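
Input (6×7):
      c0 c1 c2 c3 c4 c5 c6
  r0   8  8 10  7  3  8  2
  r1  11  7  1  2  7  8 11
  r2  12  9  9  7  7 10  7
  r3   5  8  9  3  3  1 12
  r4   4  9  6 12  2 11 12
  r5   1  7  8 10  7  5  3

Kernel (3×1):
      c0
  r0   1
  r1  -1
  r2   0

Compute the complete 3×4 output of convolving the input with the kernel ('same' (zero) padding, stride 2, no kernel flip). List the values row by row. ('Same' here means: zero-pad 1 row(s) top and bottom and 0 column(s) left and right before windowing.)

-8 -10 -3 -2
-1 -8 0 4
1 3 1 0

Output[0,0]: The receptive field on the zero-padded input at this output position is [0 / 8 / 11]. Elementwise product with the kernel and sum: 0·1 + 8·-1.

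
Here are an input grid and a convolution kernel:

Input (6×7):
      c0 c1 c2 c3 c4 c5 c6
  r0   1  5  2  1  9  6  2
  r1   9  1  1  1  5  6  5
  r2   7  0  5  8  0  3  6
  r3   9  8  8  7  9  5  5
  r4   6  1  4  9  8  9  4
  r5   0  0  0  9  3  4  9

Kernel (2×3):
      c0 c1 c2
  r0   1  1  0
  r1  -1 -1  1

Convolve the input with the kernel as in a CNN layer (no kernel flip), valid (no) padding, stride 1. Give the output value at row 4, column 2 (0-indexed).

7

The receptive field on the input at this output position is [4 9 8 / 0 9 3]. Elementwise product with the kernel and sum: 4·1 + 9·1 + 0·-1 + 9·-1 + 3·1.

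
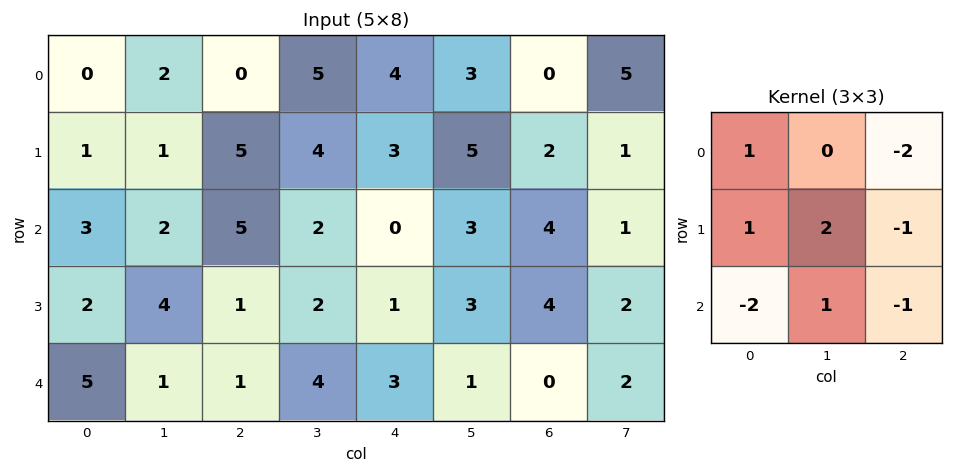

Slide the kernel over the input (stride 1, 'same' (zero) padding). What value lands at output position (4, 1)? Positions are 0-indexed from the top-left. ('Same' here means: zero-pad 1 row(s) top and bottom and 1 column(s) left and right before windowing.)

The receptive field on the zero-padded input at this output position is [2 4 1 / 5 1 1 / 0 0 0]. Elementwise product with the kernel and sum: 2·1 + 1·-2 + 5·1 + 1·2 + 1·-1 + 0·-2 + 0·1 + 0·-1.

6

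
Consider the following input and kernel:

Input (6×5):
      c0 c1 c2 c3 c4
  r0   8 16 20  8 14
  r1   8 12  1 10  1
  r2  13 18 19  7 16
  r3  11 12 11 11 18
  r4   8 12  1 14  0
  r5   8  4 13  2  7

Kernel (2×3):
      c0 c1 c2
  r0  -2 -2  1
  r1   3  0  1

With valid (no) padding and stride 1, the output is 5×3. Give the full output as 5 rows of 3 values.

Output[0,0]: The receptive field on the input at this output position is [8 16 20 / 8 12 1]. Elementwise product with the kernel and sum: 8·-2 + 16·-2 + 20·1 + 8·3 + 1·1.

-3 -18 -38
19 45 52
1 -20 15
-10 15 -23
-2 2 16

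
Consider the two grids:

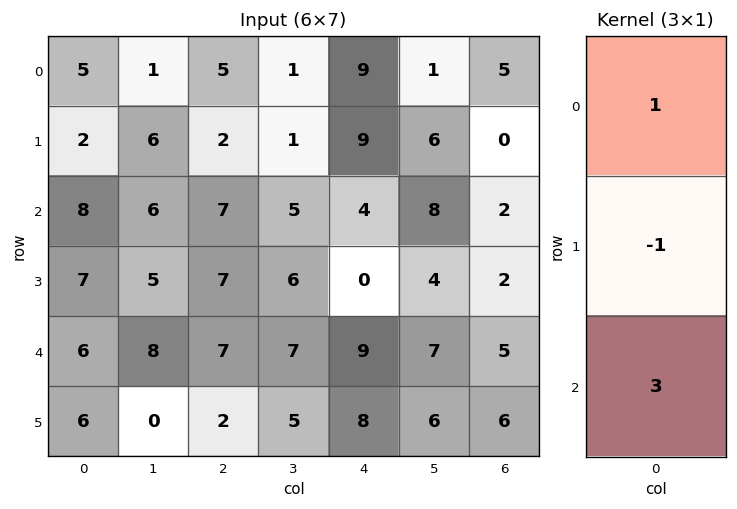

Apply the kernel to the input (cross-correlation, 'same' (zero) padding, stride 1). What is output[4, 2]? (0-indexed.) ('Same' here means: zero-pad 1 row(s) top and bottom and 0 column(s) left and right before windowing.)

6

The receptive field on the zero-padded input at this output position is [7 / 7 / 2]. Elementwise product with the kernel and sum: 7·1 + 7·-1 + 2·3.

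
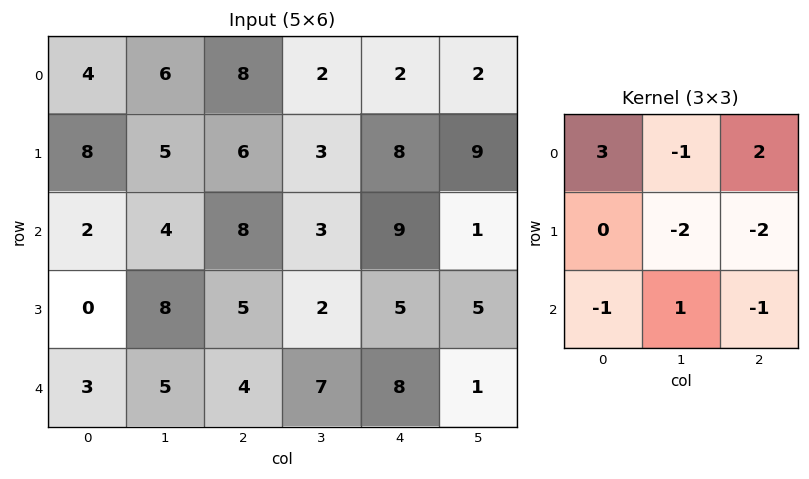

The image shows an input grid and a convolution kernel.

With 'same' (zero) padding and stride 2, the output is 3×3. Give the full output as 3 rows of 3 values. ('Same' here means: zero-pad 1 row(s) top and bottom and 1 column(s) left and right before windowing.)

-17 -22 -12
-18 -12 -3
0 1 -7

Output[0,0]: The receptive field on the zero-padded input at this output position is [0 0 0 / 0 4 6 / 0 8 5]. Elementwise product with the kernel and sum: 0·3 + 0·-1 + 0·2 + 4·-2 + 6·-2 + 0·-1 + 8·1 + 5·-1.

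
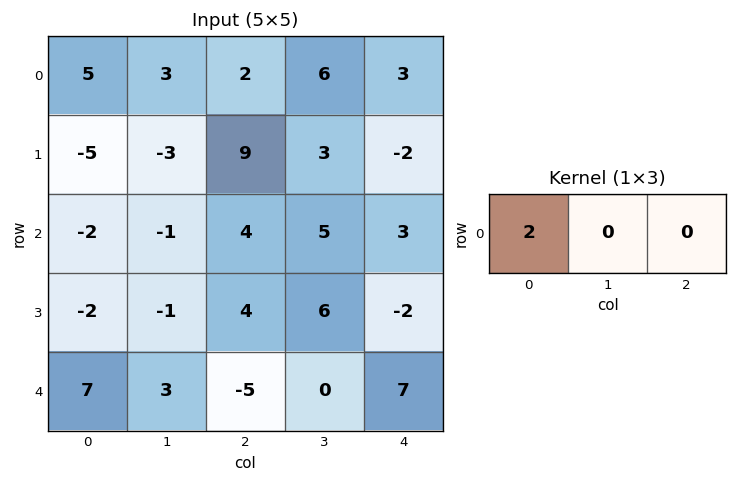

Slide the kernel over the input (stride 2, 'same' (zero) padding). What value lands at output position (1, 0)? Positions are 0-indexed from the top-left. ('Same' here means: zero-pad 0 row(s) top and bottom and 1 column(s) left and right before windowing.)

The receptive field on the zero-padded input at this output position is [0 -2 -1]. Elementwise product with the kernel and sum: 0·2.

0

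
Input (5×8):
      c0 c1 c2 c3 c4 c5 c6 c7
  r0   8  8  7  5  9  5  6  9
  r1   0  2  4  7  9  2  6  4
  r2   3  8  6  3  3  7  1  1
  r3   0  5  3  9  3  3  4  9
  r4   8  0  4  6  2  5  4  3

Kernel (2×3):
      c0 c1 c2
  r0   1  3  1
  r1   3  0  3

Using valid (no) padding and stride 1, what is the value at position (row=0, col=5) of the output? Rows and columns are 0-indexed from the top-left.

The receptive field on the input at this output position is [5 6 9 / 2 6 4]. Elementwise product with the kernel and sum: 5·1 + 6·3 + 9·1 + 2·3 + 4·3.

50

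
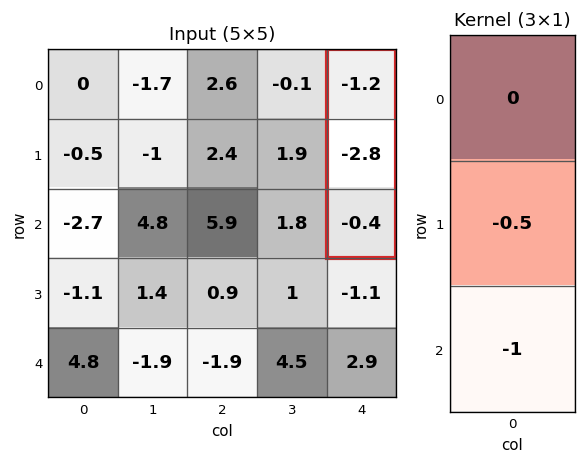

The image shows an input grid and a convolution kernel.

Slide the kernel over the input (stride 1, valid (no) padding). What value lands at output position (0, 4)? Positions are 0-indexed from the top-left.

The receptive field on the input at this output position is [-1.2 / -2.8 / -0.4]. Elementwise product with the kernel and sum: -2.8·-0.5 + -0.4·-1.

1.8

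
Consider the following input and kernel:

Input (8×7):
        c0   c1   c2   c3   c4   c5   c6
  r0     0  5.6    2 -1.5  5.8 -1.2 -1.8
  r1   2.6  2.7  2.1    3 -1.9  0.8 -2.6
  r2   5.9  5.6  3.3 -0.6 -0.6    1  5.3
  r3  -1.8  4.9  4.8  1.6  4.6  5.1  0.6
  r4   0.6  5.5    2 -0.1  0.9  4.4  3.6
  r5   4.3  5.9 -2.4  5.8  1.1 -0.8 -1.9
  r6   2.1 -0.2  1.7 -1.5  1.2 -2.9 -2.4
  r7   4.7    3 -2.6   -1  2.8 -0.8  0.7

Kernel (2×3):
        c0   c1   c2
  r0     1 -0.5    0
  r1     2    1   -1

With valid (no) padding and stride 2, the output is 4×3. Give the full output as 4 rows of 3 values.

Output[0,0]: The receptive field on the input at this output position is [0 5.6 2 / 2.6 2.7 2.1]. Elementwise product with the kernel and sum: 0·1 + 5.6·-0.5 + 2.6·2 + 2.7·1 + 2.1·-1.

3 11.85 6
-0.4 10.2 12.6
14.75 1.95 2
17.2 -6.55 6.75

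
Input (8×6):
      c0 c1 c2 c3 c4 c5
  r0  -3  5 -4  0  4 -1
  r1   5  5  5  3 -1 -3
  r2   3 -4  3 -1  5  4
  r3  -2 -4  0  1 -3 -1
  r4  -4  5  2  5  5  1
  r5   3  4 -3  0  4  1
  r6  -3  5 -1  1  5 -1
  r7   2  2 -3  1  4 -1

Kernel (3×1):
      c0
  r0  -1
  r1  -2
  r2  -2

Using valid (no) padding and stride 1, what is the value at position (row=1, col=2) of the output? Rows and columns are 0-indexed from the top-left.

The receptive field on the input at this output position is [5 / 3 / 0]. Elementwise product with the kernel and sum: 5·-1 + 3·-2 + 0·-2.

-11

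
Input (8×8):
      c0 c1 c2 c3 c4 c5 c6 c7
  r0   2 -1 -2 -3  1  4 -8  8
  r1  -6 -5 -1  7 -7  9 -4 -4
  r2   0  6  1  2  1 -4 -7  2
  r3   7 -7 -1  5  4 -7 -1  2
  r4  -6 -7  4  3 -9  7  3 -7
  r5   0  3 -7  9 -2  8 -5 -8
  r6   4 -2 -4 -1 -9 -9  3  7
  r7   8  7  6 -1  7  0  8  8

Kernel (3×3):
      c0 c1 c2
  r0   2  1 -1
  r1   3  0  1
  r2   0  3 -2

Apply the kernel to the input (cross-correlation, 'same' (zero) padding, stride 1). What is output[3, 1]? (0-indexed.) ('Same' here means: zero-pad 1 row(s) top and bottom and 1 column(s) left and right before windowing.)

The receptive field on the zero-padded input at this output position is [0 6 1 / 7 -7 -1 / -6 -7 4]. Elementwise product with the kernel and sum: 0·2 + 6·1 + 1·-1 + 7·3 + -1·1 + -7·3 + 4·-2.

-4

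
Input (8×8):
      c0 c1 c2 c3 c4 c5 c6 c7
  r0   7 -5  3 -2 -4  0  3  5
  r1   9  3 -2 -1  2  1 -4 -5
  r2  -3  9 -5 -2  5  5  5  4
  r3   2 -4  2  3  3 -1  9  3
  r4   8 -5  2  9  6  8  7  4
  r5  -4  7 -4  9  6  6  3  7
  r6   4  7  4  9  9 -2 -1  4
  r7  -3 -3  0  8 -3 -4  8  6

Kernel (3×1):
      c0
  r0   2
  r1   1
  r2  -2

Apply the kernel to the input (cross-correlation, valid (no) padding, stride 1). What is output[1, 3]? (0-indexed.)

The receptive field on the input at this output position is [-1 / -2 / 3]. Elementwise product with the kernel and sum: -1·2 + -2·1 + 3·-2.

-10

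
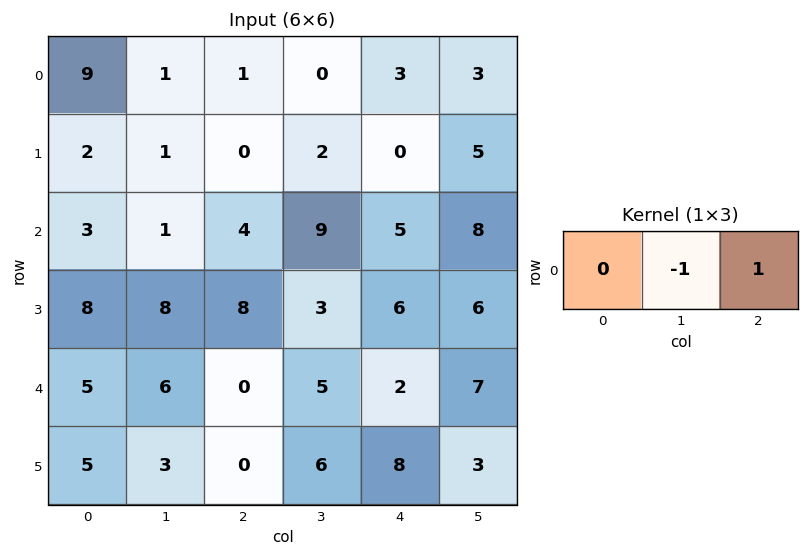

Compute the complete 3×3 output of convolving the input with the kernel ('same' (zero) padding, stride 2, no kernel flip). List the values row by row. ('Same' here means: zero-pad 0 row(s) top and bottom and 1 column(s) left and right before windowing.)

Output[0,0]: The receptive field on the zero-padded input at this output position is [0 9 1]. Elementwise product with the kernel and sum: 9·-1 + 1·1.
Output[0,1]: The receptive field on the zero-padded input at this output position is [1 1 0]. Elementwise product with the kernel and sum: 1·-1 + 0·1.

-8 -1 0
-2 5 3
1 5 5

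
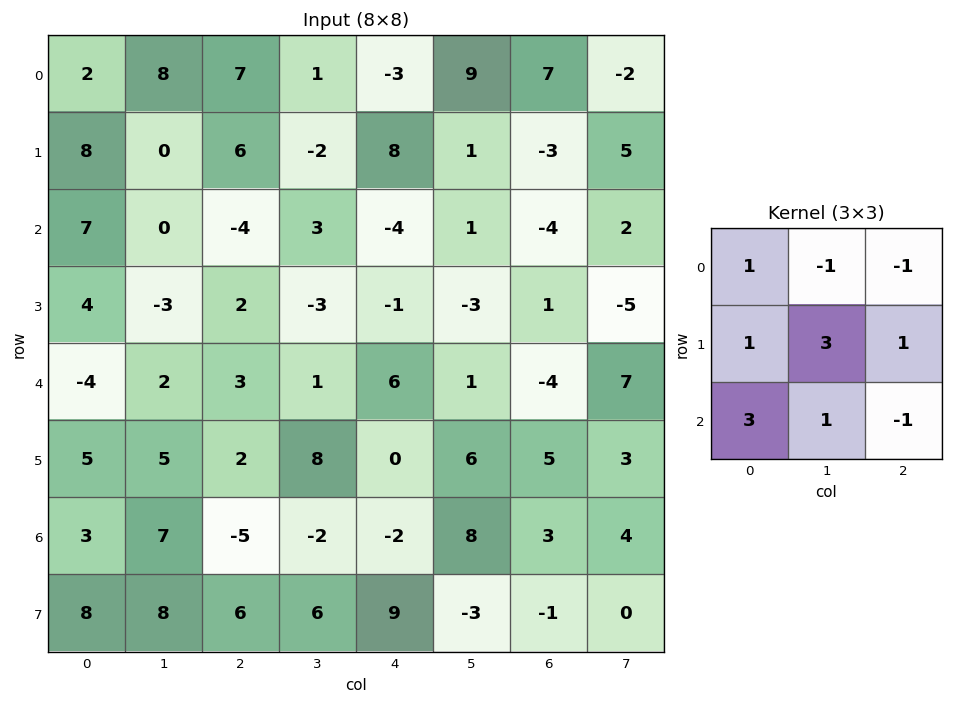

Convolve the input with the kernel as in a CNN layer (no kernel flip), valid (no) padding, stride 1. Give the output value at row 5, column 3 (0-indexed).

32

The receptive field on the input at this output position is [8 0 6 / -2 -2 8 / 6 9 -3]. Elementwise product with the kernel and sum: 8·1 + 0·-1 + 6·-1 + -2·1 + -2·3 + 8·1 + 6·3 + 9·1 + -3·-1.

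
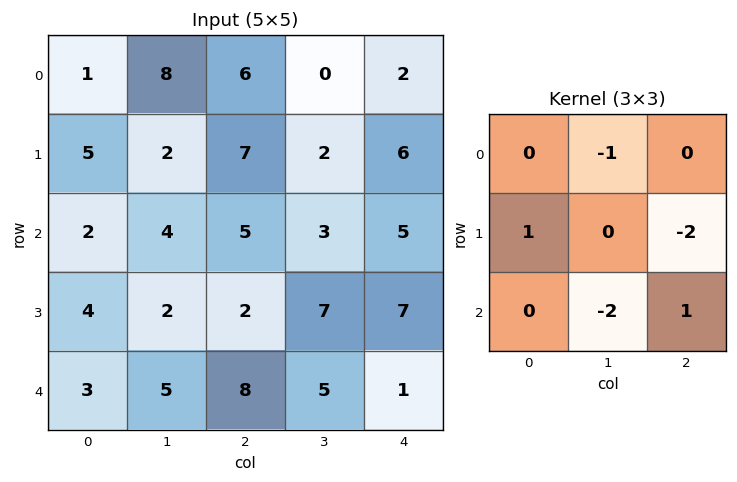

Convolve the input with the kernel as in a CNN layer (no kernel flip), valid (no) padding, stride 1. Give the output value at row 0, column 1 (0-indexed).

-15

The receptive field on the input at this output position is [8 6 0 / 2 7 2 / 4 5 3]. Elementwise product with the kernel and sum: 6·-1 + 2·1 + 2·-2 + 5·-2 + 3·1.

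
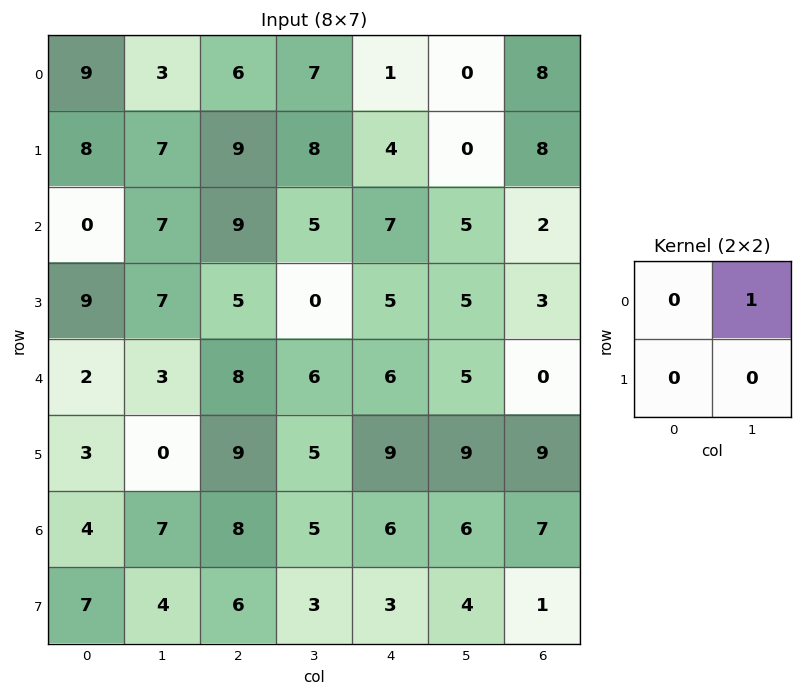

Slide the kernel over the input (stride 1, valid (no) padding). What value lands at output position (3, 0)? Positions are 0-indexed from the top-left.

The receptive field on the input at this output position is [9 7 / 2 3]. Elementwise product with the kernel and sum: 7·1.

7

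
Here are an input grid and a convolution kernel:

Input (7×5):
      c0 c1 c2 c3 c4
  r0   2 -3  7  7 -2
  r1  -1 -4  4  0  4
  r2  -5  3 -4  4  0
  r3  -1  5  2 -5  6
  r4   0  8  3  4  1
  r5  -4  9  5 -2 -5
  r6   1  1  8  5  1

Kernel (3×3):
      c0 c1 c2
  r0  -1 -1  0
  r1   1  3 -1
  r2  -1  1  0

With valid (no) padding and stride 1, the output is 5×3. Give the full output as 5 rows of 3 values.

-8 -3 -6
19 -16 -3
22 12 -18
30 2 10
10 22 -6

Output[0,0]: The receptive field on the input at this output position is [2 -3 7 / -1 -4 4 / -5 3 -4]. Elementwise product with the kernel and sum: 2·-1 + -3·-1 + -1·1 + -4·3 + 4·-1 + -5·-1 + 3·1.
Output[0,1]: The receptive field on the input at this output position is [-3 7 7 / -4 4 0 / 3 -4 4]. Elementwise product with the kernel and sum: -3·-1 + 7·-1 + -4·1 + 4·3 + 0·-1 + 3·-1 + -4·1.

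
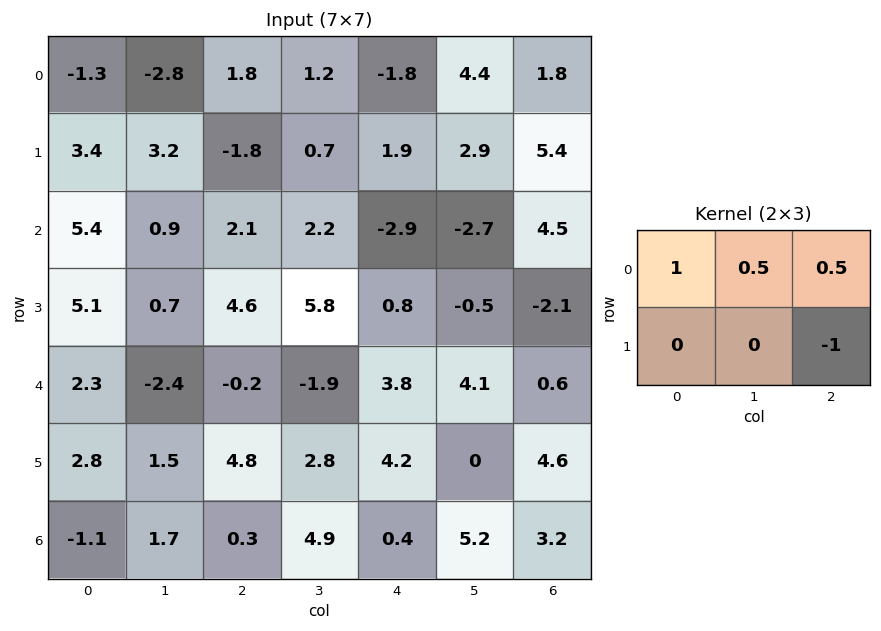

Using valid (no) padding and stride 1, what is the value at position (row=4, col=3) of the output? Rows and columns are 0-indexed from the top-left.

2.05

The receptive field on the input at this output position is [-1.9 3.8 4.1 / 2.8 4.2 0]. Elementwise product with the kernel and sum: -1.9·1 + 3.8·0.5 + 4.1·0.5 + 0·-1.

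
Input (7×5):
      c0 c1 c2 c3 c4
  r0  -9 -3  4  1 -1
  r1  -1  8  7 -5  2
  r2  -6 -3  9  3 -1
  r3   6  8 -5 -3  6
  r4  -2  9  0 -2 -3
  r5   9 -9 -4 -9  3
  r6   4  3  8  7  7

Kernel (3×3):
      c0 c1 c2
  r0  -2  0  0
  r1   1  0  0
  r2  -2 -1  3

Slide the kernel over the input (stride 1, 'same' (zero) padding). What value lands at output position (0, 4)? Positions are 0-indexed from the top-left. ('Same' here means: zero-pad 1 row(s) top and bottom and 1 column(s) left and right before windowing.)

The receptive field on the zero-padded input at this output position is [0 0 0 / 1 -1 0 / -5 2 0]. Elementwise product with the kernel and sum: 0·-2 + 1·1 + -5·-2 + 2·-1 + 0·3.

9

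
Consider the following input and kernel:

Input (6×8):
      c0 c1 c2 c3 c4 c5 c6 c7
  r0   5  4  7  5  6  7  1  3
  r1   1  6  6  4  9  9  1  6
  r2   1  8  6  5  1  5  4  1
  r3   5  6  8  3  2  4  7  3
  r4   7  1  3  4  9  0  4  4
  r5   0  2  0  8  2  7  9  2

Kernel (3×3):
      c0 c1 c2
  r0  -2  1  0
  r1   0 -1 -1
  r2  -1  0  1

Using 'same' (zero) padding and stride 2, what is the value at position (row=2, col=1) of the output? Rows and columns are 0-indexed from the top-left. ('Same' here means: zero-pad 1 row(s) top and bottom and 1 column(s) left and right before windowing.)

-5

The receptive field on the zero-padded input at this output position is [6 8 3 / 1 3 4 / 2 0 8]. Elementwise product with the kernel and sum: 6·-2 + 8·1 + 3·-1 + 4·-1 + 2·-1 + 8·1.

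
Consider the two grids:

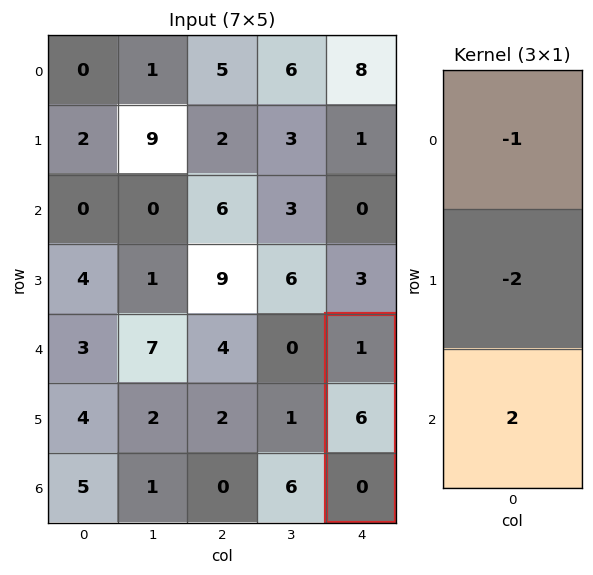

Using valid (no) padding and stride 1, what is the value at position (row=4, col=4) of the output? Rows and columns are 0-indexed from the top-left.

-13

The receptive field on the input at this output position is [1 / 6 / 0]. Elementwise product with the kernel and sum: 1·-1 + 6·-2 + 0·2.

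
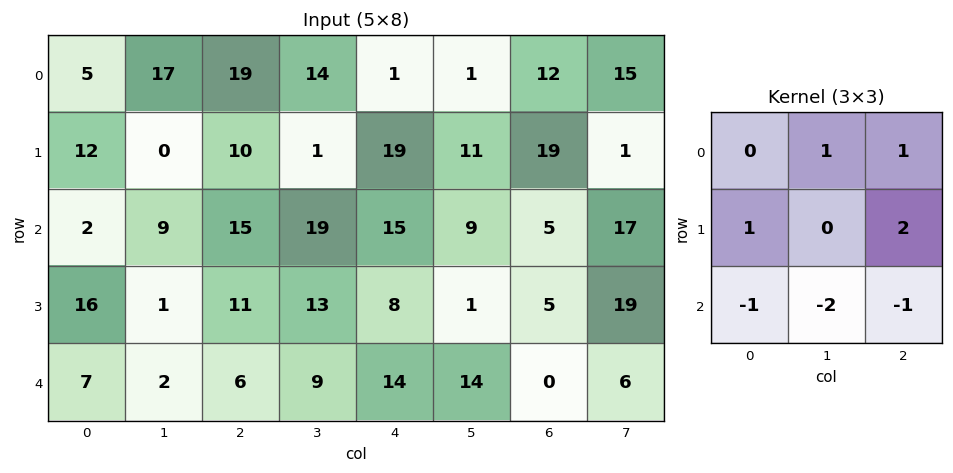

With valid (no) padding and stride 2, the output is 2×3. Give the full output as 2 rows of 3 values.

Output[0,0]: The receptive field on the input at this output position is [5 17 19 / 12 0 10 / 2 9 15]. Elementwise product with the kernel and sum: 17·1 + 19·1 + 12·1 + 10·2 + 2·-1 + 9·-2 + 15·-1.

33 -5 32
45 23 -10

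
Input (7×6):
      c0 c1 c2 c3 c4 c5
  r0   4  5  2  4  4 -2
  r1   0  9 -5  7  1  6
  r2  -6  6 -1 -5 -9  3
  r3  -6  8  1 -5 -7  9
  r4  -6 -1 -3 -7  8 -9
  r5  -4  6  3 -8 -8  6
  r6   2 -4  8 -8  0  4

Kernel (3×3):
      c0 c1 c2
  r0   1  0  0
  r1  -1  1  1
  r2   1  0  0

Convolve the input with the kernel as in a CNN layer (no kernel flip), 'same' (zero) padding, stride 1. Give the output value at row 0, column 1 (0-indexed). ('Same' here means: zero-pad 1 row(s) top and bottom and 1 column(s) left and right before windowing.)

3

The receptive field on the zero-padded input at this output position is [0 0 0 / 4 5 2 / 0 9 -5]. Elementwise product with the kernel and sum: 0·1 + 4·-1 + 5·1 + 2·1 + 0·1.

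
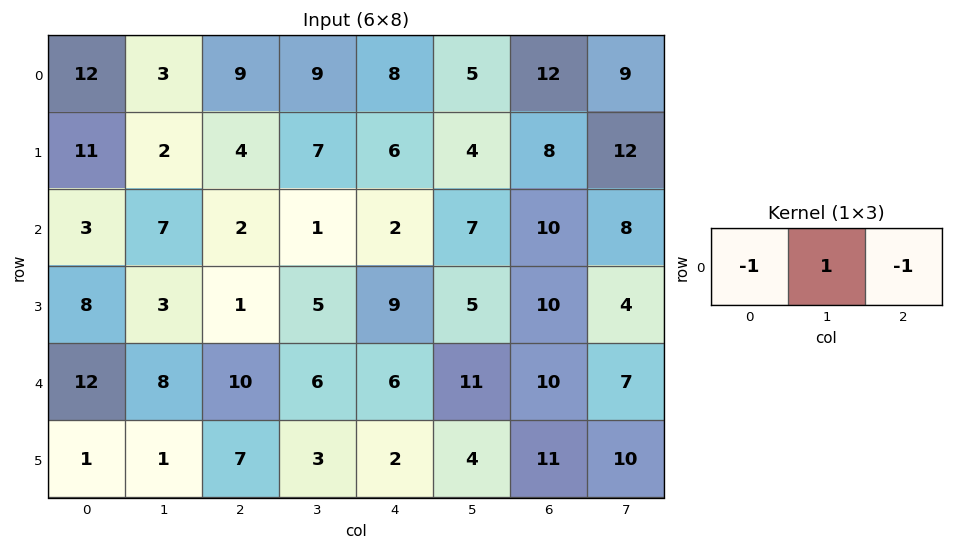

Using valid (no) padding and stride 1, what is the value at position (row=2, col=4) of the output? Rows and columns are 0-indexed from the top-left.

-5

The receptive field on the input at this output position is [2 7 10]. Elementwise product with the kernel and sum: 2·-1 + 7·1 + 10·-1.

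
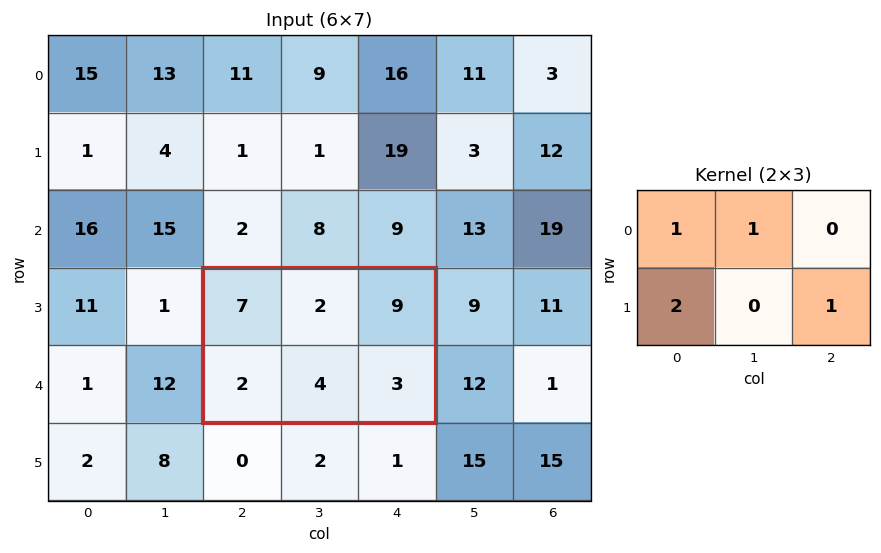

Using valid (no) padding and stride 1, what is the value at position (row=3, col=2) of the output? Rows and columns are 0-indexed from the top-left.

The receptive field on the input at this output position is [7 2 9 / 2 4 3]. Elementwise product with the kernel and sum: 7·1 + 2·1 + 2·2 + 3·1.

16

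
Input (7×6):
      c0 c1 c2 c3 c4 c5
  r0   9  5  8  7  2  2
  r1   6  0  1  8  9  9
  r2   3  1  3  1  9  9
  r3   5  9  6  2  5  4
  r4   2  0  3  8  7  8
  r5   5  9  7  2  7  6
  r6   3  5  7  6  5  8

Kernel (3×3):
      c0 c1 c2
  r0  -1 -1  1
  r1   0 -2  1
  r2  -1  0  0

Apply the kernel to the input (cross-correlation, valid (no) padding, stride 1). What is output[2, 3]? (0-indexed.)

-15

The receptive field on the input at this output position is [1 9 9 / 2 5 4 / 8 7 8]. Elementwise product with the kernel and sum: 1·-1 + 9·-1 + 9·1 + 5·-2 + 4·1 + 8·-1.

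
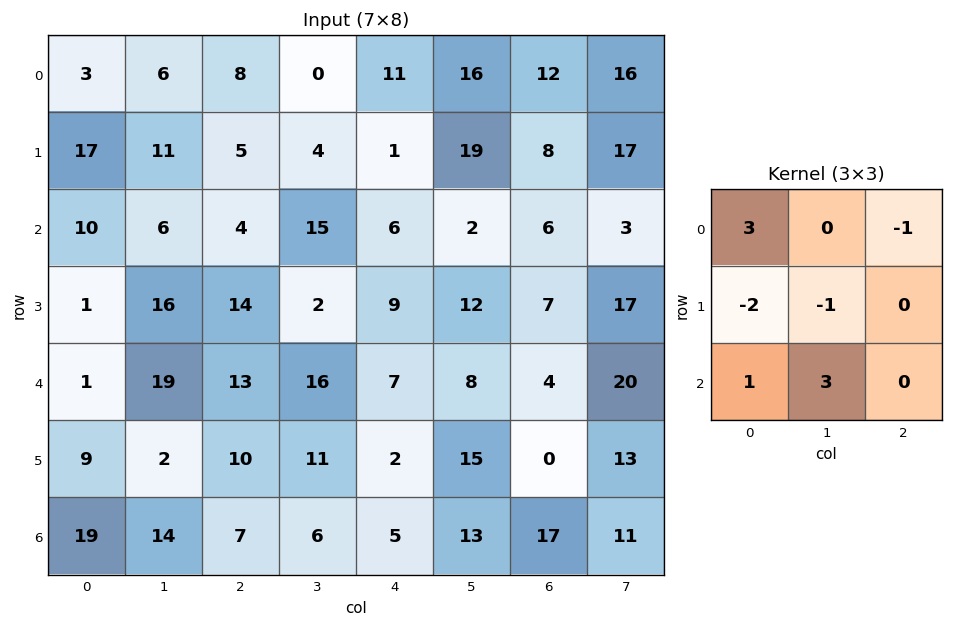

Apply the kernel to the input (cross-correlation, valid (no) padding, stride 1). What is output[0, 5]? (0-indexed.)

6

The receptive field on the input at this output position is [16 12 16 / 19 8 17 / 2 6 3]. Elementwise product with the kernel and sum: 16·3 + 16·-1 + 19·-2 + 8·-1 + 2·1 + 6·3.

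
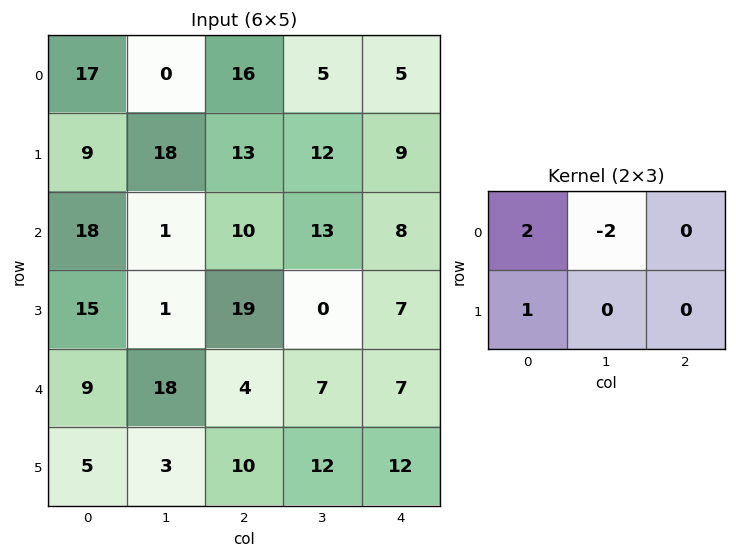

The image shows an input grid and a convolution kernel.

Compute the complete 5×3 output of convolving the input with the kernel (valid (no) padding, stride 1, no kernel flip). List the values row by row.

43 -14 35
0 11 12
49 -17 13
37 -18 42
-13 31 4

Output[0,0]: The receptive field on the input at this output position is [17 0 16 / 9 18 13]. Elementwise product with the kernel and sum: 17·2 + 0·-2 + 9·1.
Output[0,1]: The receptive field on the input at this output position is [0 16 5 / 18 13 12]. Elementwise product with the kernel and sum: 0·2 + 16·-2 + 18·1.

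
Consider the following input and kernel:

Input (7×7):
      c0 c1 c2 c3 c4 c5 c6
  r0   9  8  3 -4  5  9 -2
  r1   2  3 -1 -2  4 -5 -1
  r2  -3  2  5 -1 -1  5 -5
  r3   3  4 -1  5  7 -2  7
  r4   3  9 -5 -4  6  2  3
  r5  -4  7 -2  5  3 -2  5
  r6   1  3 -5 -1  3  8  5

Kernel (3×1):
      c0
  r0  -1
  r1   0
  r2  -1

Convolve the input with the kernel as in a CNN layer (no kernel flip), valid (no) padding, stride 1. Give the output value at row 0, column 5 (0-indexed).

The receptive field on the input at this output position is [9 / -5 / 5]. Elementwise product with the kernel and sum: 9·-1 + 5·-1.

-14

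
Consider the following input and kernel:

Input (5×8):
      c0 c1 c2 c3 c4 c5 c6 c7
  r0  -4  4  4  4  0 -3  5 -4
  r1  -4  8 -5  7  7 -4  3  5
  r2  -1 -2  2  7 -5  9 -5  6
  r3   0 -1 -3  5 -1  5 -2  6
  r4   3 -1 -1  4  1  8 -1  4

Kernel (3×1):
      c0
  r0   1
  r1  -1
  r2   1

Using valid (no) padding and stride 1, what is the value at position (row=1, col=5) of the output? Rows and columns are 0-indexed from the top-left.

-8

The receptive field on the input at this output position is [-4 / 9 / 5]. Elementwise product with the kernel and sum: -4·1 + 9·-1 + 5·1.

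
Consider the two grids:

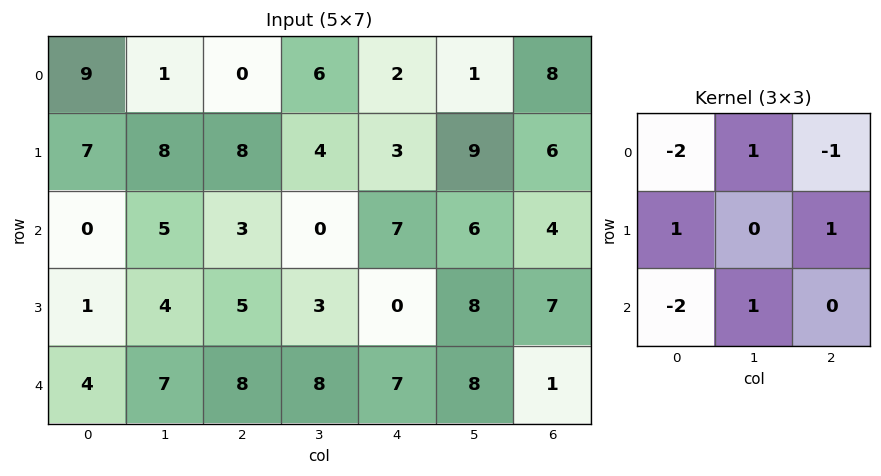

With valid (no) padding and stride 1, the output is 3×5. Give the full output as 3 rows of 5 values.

Output[0,0]: The receptive field on the input at this output position is [9 1 0 / 7 8 8 / 0 5 3]. Elementwise product with the kernel and sum: 9·-2 + 1·1 + 0·-1 + 7·1 + 8·1 + 0·-2 + 5·1.
Output[0,1]: The receptive field on the input at this output position is [1 0 6 / 8 8 4 / 5 3 0]. Elementwise product with the kernel and sum: 1·-2 + 0·1 + 6·-1 + 8·1 + 4·1 + 5·-2 + 3·1.

3 -3 9 9 -10
-9 -10 -12 -14 16
7 -6 -16 3 -11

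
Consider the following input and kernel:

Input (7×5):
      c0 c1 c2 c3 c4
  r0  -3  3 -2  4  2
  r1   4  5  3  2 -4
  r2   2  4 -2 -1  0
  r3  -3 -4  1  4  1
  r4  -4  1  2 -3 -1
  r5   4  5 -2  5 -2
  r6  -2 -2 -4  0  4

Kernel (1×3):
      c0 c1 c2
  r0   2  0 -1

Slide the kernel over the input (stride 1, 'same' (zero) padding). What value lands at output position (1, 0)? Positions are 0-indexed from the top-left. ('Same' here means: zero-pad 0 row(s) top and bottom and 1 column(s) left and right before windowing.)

The receptive field on the zero-padded input at this output position is [0 4 5]. Elementwise product with the kernel and sum: 0·2 + 5·-1.

-5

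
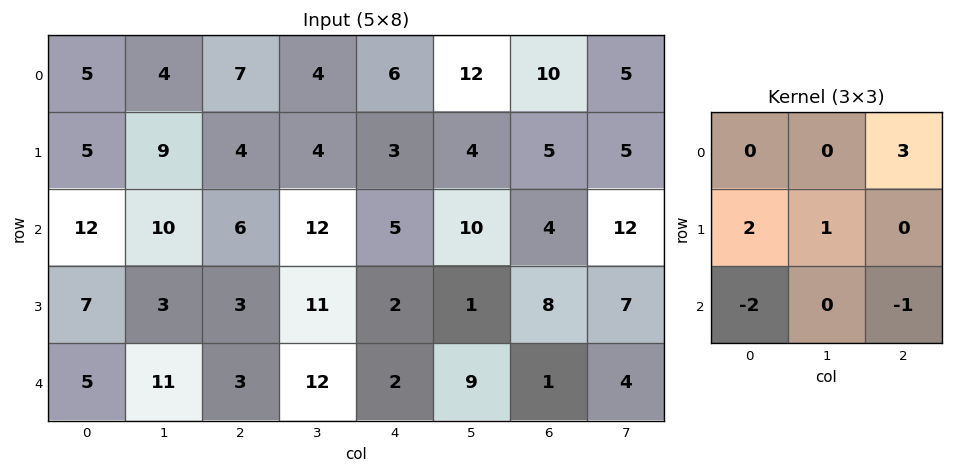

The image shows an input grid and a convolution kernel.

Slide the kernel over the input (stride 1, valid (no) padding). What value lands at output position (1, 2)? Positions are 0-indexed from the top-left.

The receptive field on the input at this output position is [4 4 3 / 6 12 5 / 3 11 2]. Elementwise product with the kernel and sum: 3·3 + 6·2 + 12·1 + 3·-2 + 2·-1.

25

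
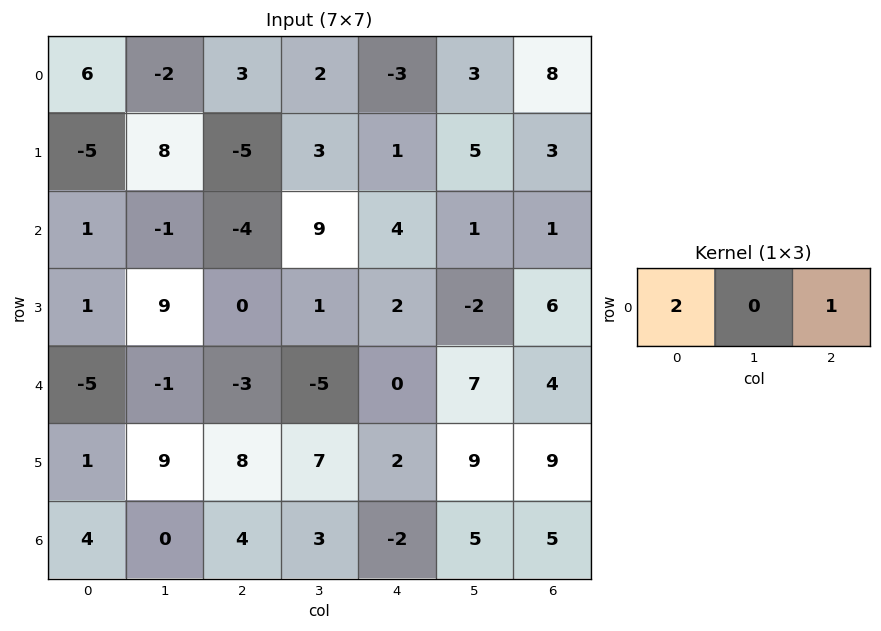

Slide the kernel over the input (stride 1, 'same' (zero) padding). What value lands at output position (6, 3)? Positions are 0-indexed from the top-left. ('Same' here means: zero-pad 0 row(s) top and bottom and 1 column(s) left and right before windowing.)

The receptive field on the zero-padded input at this output position is [4 3 -2]. Elementwise product with the kernel and sum: 4·2 + -2·1.

6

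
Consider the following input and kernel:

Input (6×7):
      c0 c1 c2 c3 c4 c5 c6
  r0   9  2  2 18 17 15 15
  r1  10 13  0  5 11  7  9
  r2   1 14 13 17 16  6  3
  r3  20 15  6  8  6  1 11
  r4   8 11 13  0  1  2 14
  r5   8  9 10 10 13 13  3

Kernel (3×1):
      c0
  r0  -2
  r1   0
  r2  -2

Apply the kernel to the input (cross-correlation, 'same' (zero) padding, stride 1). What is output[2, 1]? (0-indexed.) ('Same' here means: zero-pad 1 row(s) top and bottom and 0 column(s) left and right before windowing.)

The receptive field on the zero-padded input at this output position is [13 / 14 / 15]. Elementwise product with the kernel and sum: 13·-2 + 15·-2.

-56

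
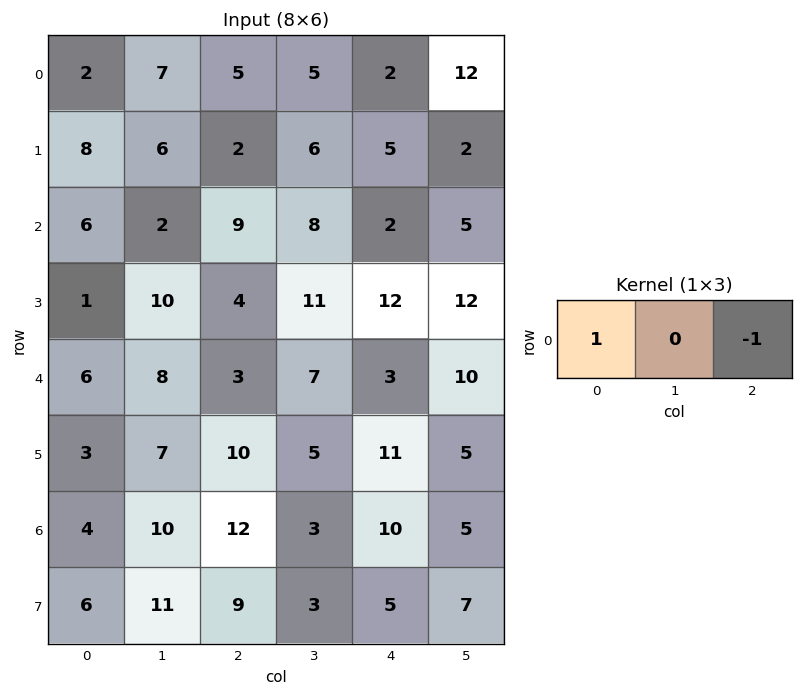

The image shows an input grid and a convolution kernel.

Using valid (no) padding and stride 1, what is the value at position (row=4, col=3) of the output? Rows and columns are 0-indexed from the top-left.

The receptive field on the input at this output position is [7 3 10]. Elementwise product with the kernel and sum: 7·1 + 10·-1.

-3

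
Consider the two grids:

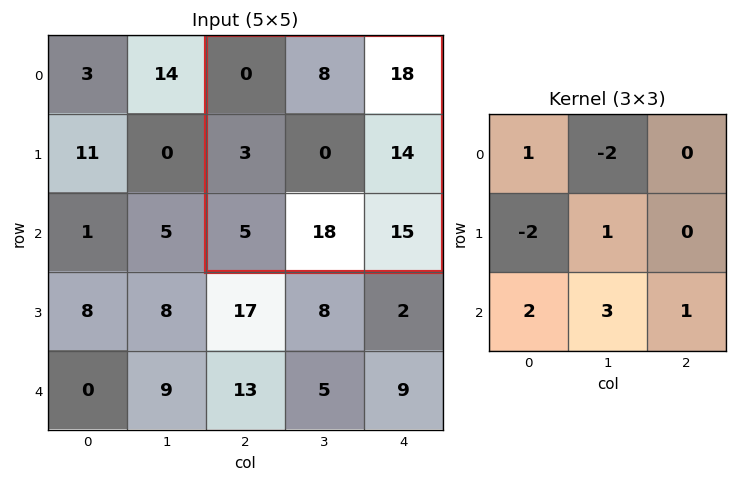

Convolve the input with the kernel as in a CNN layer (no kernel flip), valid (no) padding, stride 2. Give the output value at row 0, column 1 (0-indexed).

57

The receptive field on the input at this output position is [0 8 18 / 3 0 14 / 5 18 15]. Elementwise product with the kernel and sum: 0·1 + 8·-2 + 3·-2 + 0·1 + 5·2 + 18·3 + 15·1.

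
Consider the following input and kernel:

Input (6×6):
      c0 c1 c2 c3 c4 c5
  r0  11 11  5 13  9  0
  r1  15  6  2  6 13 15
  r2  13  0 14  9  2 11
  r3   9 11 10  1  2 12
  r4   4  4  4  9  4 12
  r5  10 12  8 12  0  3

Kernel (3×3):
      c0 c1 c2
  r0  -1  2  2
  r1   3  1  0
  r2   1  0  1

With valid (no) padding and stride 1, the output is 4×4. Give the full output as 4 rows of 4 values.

99 54 67 56
59 36 99 92
61 102 47 43
67 51 25 73

Output[0,0]: The receptive field on the input at this output position is [11 11 5 / 15 6 2 / 13 0 14]. Elementwise product with the kernel and sum: 11·-1 + 11·2 + 5·2 + 15·3 + 6·1 + 13·1 + 14·1.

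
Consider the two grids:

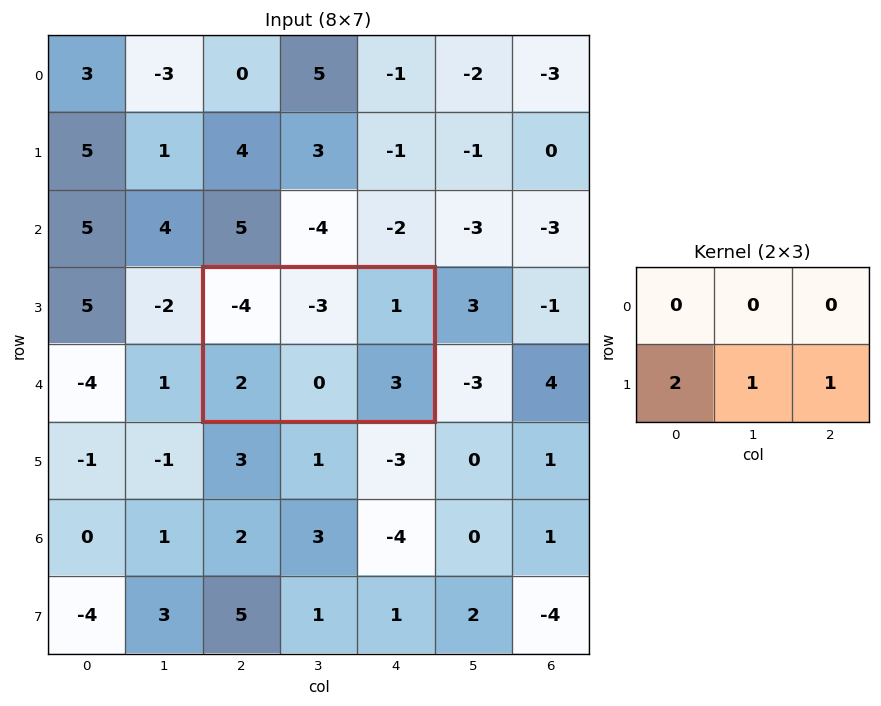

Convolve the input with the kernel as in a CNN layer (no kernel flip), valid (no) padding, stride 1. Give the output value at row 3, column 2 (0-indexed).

The receptive field on the input at this output position is [-4 -3 1 / 2 0 3]. Elementwise product with the kernel and sum: 2·2 + 0·1 + 3·1.

7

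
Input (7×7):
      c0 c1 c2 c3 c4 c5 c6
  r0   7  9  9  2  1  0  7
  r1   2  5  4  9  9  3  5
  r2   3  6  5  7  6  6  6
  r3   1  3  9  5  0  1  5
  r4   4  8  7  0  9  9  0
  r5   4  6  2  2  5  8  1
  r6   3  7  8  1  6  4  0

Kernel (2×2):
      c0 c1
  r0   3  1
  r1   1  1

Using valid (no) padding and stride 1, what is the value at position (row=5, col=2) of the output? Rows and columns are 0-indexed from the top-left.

17

The receptive field on the input at this output position is [2 2 / 8 1]. Elementwise product with the kernel and sum: 2·3 + 2·1 + 8·1 + 1·1.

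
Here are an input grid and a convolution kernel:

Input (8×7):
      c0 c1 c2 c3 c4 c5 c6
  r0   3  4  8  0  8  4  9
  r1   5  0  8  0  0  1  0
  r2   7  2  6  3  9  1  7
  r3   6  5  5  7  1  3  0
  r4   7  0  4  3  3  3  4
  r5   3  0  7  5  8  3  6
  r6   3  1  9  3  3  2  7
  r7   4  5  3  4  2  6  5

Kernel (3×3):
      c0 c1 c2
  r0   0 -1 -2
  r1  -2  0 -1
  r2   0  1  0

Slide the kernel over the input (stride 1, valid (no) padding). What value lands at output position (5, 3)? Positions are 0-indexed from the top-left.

-20

The receptive field on the input at this output position is [5 8 3 / 3 3 2 / 4 2 6]. Elementwise product with the kernel and sum: 8·-1 + 3·-2 + 3·-2 + 2·-1 + 2·1.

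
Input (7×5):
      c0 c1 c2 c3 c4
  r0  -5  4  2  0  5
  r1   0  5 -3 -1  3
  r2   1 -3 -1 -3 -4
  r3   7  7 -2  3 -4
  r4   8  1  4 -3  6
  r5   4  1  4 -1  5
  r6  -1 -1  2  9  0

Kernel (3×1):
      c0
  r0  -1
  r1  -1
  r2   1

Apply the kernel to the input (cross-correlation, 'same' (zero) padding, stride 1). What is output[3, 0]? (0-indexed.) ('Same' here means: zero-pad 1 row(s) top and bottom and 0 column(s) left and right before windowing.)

0

The receptive field on the zero-padded input at this output position is [1 / 7 / 8]. Elementwise product with the kernel and sum: 1·-1 + 7·-1 + 8·1.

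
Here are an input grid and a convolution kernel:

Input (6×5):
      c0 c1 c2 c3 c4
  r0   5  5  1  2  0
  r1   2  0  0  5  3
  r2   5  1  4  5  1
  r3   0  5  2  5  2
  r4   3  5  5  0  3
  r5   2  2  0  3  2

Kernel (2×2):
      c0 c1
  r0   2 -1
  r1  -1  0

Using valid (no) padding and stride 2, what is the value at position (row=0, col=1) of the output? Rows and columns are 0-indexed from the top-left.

0

The receptive field on the input at this output position is [1 2 / 0 5]. Elementwise product with the kernel and sum: 1·2 + 2·-1 + 0·-1.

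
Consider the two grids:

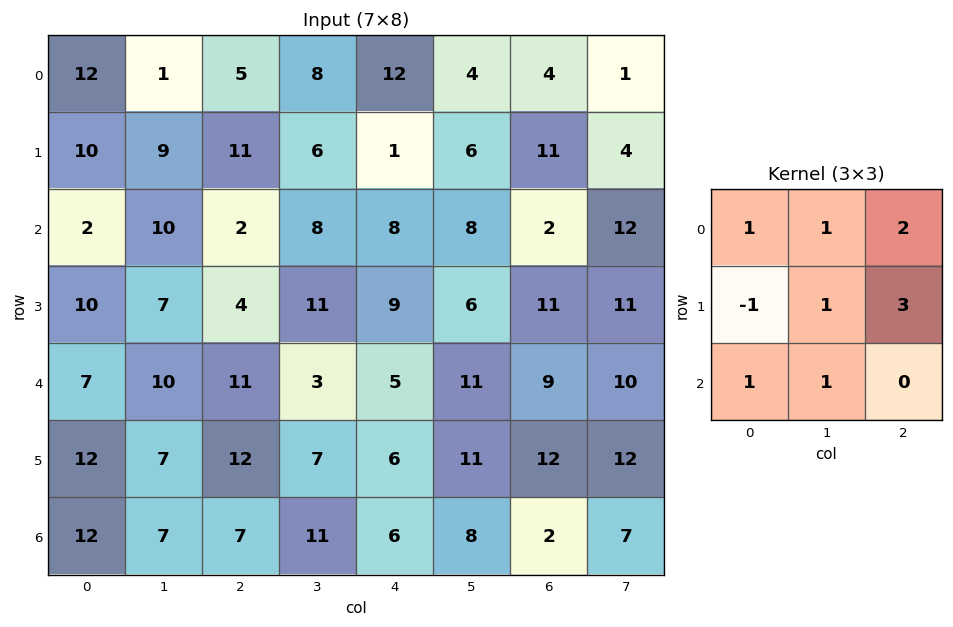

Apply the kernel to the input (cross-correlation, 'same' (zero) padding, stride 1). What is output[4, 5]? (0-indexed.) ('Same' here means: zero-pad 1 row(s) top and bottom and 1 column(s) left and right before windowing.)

87

The receptive field on the zero-padded input at this output position is [9 6 11 / 5 11 9 / 6 11 12]. Elementwise product with the kernel and sum: 9·1 + 6·1 + 11·2 + 5·-1 + 11·1 + 9·3 + 6·1 + 11·1.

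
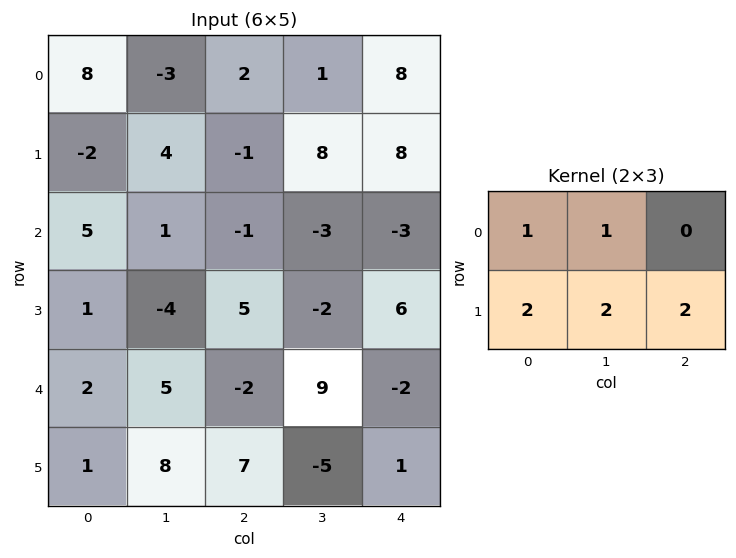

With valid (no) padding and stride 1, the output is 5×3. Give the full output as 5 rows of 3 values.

7 21 33
12 -3 -7
10 -2 14
7 25 13
39 23 13

Output[0,0]: The receptive field on the input at this output position is [8 -3 2 / -2 4 -1]. Elementwise product with the kernel and sum: 8·1 + -3·1 + -2·2 + 4·2 + -1·2.
Output[0,1]: The receptive field on the input at this output position is [-3 2 1 / 4 -1 8]. Elementwise product with the kernel and sum: -3·1 + 2·1 + 4·2 + -1·2 + 8·2.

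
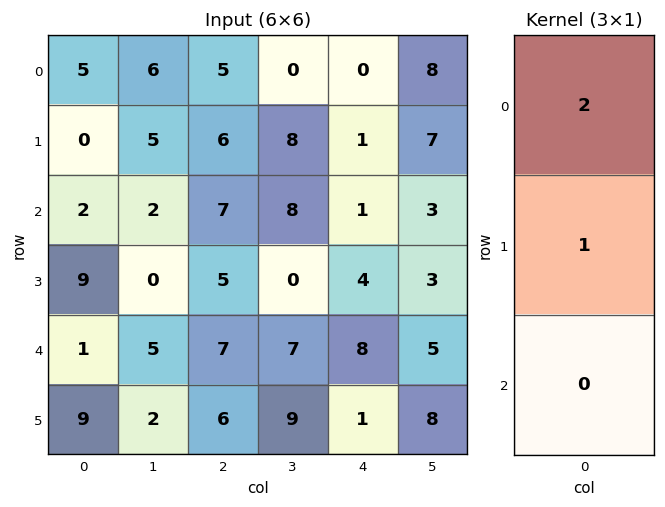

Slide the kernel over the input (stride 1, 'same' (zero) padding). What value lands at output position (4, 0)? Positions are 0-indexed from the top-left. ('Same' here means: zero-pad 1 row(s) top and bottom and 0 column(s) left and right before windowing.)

The receptive field on the zero-padded input at this output position is [9 / 1 / 9]. Elementwise product with the kernel and sum: 9·2 + 1·1.

19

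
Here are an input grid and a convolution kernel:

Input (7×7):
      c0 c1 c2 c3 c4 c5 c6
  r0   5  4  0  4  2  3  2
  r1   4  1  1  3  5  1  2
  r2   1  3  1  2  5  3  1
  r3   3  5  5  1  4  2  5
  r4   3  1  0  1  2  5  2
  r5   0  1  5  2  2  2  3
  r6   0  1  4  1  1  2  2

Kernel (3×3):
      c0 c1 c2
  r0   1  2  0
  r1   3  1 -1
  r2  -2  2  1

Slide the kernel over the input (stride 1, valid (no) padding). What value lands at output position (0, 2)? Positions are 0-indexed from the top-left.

The receptive field on the input at this output position is [0 4 2 / 1 3 5 / 1 2 5]. Elementwise product with the kernel and sum: 0·1 + 4·2 + 1·3 + 3·1 + 5·-1 + 1·-2 + 2·2 + 5·1.

16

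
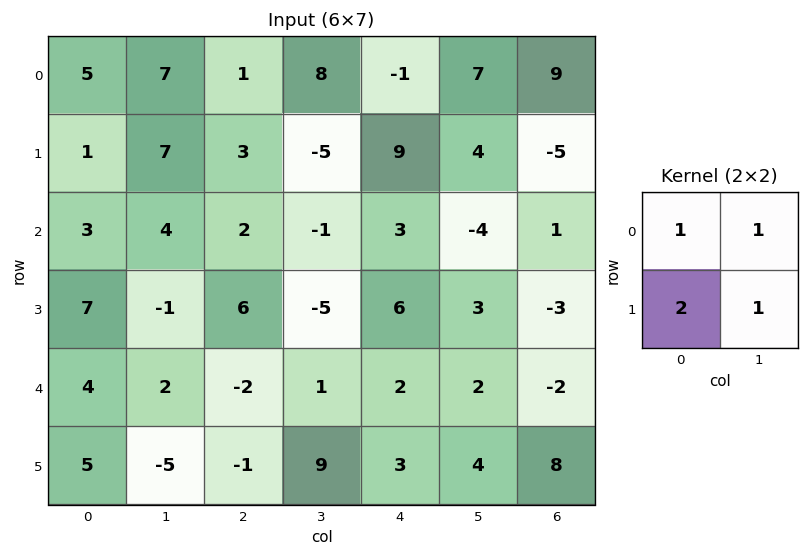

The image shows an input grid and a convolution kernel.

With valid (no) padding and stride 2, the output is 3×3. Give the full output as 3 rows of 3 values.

21 10 28
20 8 14
11 6 14

Output[0,0]: The receptive field on the input at this output position is [5 7 / 1 7]. Elementwise product with the kernel and sum: 5·1 + 7·1 + 1·2 + 7·1.
Output[0,1]: The receptive field on the input at this output position is [1 8 / 3 -5]. Elementwise product with the kernel and sum: 1·1 + 8·1 + 3·2 + -5·1.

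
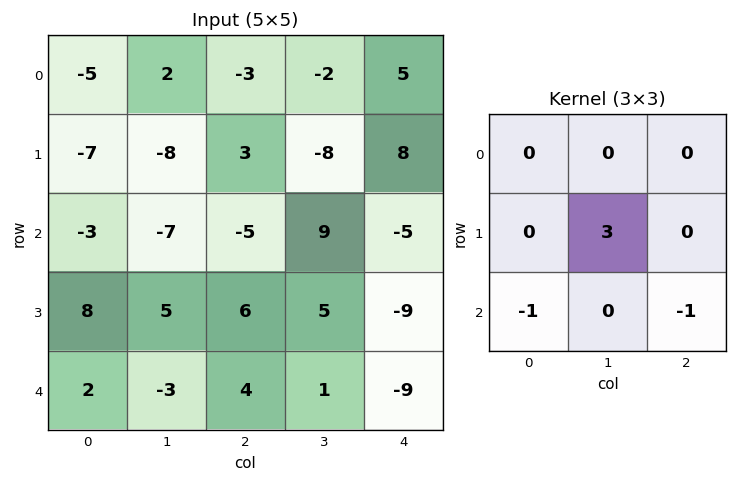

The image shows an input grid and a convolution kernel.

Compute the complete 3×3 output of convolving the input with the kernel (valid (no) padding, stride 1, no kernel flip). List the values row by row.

-16 7 -14
-35 -25 30
9 20 20

Output[0,0]: The receptive field on the input at this output position is [-5 2 -3 / -7 -8 3 / -3 -7 -5]. Elementwise product with the kernel and sum: -8·3 + -3·-1 + -5·-1.
Output[0,1]: The receptive field on the input at this output position is [2 -3 -2 / -8 3 -8 / -7 -5 9]. Elementwise product with the kernel and sum: 3·3 + -7·-1 + 9·-1.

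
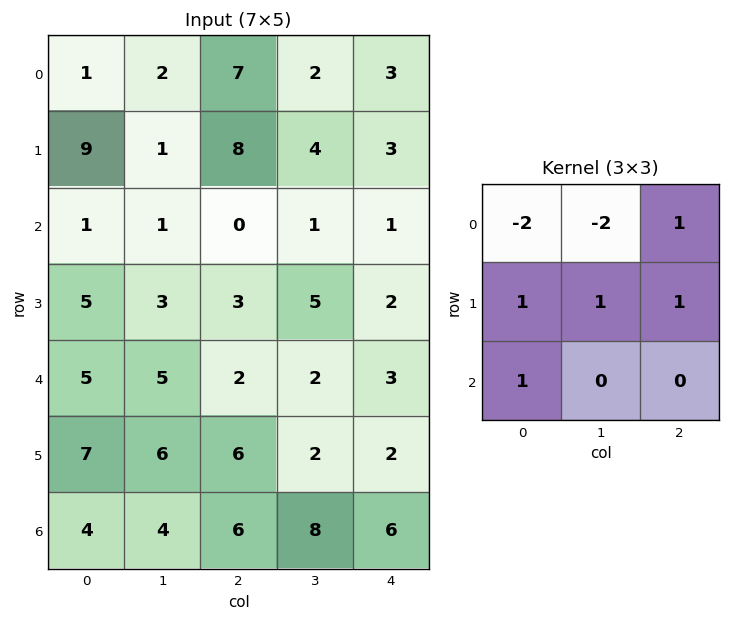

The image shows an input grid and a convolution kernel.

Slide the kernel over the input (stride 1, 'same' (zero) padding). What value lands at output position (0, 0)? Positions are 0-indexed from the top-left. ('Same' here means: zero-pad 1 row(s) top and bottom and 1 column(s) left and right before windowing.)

The receptive field on the zero-padded input at this output position is [0 0 0 / 0 1 2 / 0 9 1]. Elementwise product with the kernel and sum: 0·-2 + 0·-2 + 0·1 + 0·1 + 1·1 + 2·1 + 0·1.

3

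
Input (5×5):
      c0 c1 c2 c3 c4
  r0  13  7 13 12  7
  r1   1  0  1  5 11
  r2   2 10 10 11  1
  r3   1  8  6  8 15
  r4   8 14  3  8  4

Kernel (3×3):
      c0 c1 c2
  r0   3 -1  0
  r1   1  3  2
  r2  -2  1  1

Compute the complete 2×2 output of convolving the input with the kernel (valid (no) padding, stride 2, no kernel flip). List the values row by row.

51 57
34 85

Output[0,0]: The receptive field on the input at this output position is [13 7 13 / 1 0 1 / 2 10 10]. Elementwise product with the kernel and sum: 13·3 + 7·-1 + 1·1 + 0·3 + 1·2 + 2·-2 + 10·1 + 10·1.
Output[0,1]: The receptive field on the input at this output position is [13 12 7 / 1 5 11 / 10 11 1]. Elementwise product with the kernel and sum: 13·3 + 12·-1 + 1·1 + 5·3 + 11·2 + 10·-2 + 11·1 + 1·1.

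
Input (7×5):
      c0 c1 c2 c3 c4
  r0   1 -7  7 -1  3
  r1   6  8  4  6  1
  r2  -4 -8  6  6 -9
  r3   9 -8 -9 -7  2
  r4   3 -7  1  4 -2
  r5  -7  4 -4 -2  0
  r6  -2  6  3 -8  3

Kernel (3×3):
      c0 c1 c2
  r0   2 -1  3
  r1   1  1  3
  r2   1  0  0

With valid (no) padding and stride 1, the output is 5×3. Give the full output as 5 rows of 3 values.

52 -2 43
31 38 -19
-5 -49 -30
-9 -18 -10
-1 -3 -11

Output[0,0]: The receptive field on the input at this output position is [1 -7 7 / 6 8 4 / -4 -8 6]. Elementwise product with the kernel and sum: 1·2 + -7·-1 + 7·3 + 6·1 + 8·1 + 4·3 + -4·1.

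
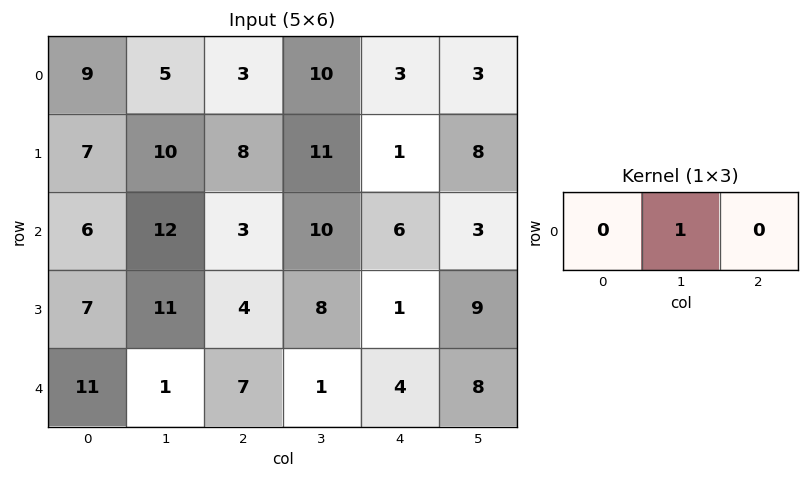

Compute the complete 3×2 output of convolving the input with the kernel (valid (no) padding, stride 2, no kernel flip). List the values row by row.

Output[0,0]: The receptive field on the input at this output position is [9 5 3]. Elementwise product with the kernel and sum: 5·1.

5 10
12 10
1 1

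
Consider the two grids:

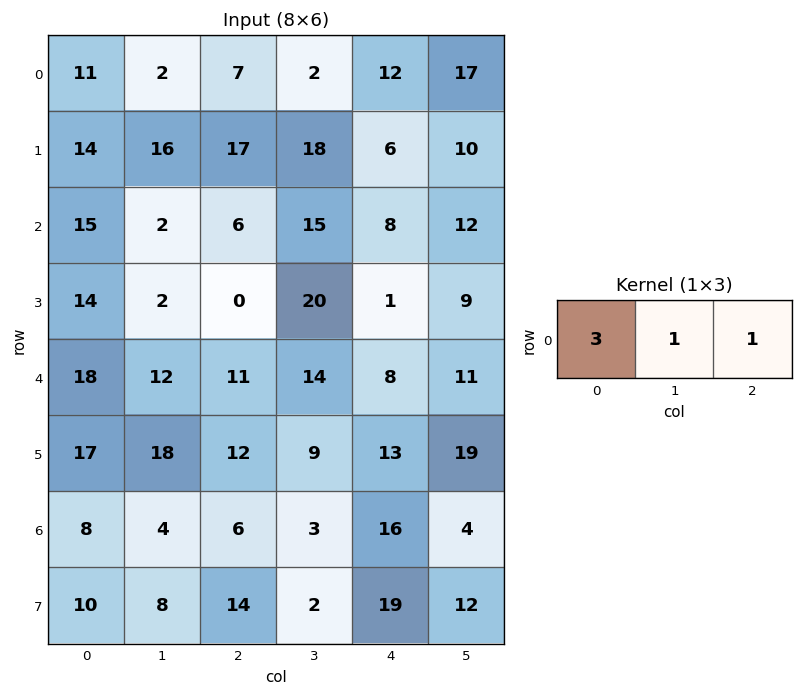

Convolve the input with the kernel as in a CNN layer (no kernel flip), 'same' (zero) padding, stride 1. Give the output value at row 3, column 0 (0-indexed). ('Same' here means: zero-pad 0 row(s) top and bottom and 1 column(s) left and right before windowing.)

The receptive field on the zero-padded input at this output position is [0 14 2]. Elementwise product with the kernel and sum: 0·3 + 14·1 + 2·1.

16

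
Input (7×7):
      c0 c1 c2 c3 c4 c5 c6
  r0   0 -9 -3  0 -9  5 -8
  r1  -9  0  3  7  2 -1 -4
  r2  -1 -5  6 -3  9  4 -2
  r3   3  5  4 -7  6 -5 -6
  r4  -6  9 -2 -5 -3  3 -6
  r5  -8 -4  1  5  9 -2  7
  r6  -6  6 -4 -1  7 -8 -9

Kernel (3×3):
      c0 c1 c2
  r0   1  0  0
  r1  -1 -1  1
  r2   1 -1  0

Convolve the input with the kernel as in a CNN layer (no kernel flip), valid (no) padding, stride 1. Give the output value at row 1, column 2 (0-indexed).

The receptive field on the input at this output position is [3 7 2 / 6 -3 9 / 4 -7 6]. Elementwise product with the kernel and sum: 3·1 + 6·-1 + -3·-1 + 9·1 + 4·1 + -7·-1.

20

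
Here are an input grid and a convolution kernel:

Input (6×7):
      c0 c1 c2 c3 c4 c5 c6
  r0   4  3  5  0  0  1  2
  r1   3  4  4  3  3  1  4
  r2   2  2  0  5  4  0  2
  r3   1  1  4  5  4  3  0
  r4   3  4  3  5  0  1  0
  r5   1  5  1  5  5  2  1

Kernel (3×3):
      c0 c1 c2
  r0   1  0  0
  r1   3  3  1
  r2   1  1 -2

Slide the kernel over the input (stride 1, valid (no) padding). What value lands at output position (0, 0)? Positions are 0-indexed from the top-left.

33

The receptive field on the input at this output position is [4 3 5 / 3 4 4 / 2 2 0]. Elementwise product with the kernel and sum: 4·1 + 3·3 + 4·3 + 4·1 + 2·1 + 2·1 + 0·-2.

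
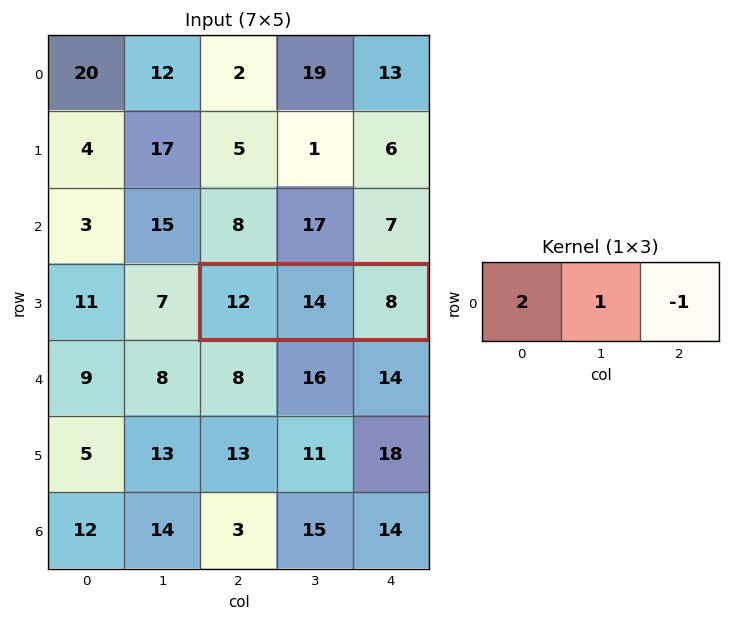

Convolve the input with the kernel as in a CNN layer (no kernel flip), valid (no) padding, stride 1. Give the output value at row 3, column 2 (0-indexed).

The receptive field on the input at this output position is [12 14 8]. Elementwise product with the kernel and sum: 12·2 + 14·1 + 8·-1.

30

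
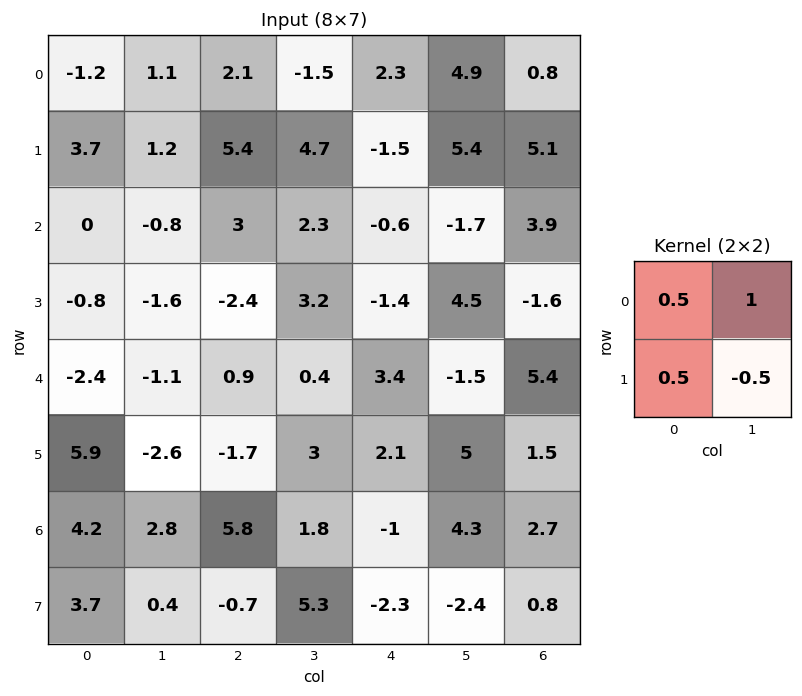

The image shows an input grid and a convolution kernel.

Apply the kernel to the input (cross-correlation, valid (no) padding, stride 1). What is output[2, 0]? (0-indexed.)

The receptive field on the input at this output position is [0 -0.8 / -0.8 -1.6]. Elementwise product with the kernel and sum: 0·0.5 + -0.8·1 + -0.8·0.5 + -1.6·-0.5.

-0.4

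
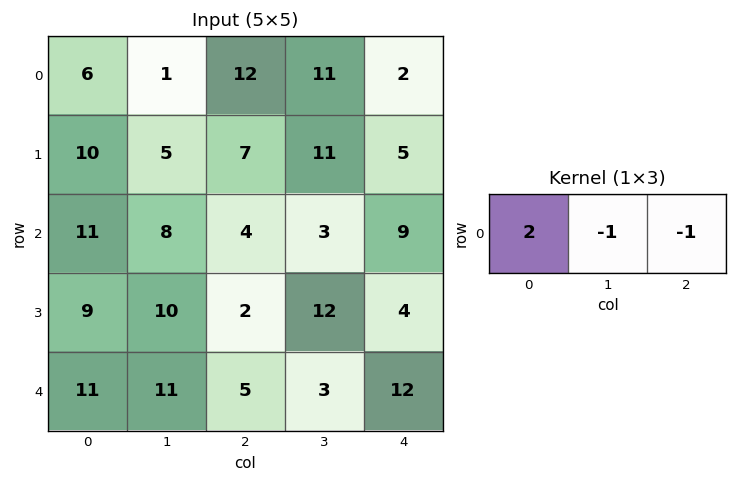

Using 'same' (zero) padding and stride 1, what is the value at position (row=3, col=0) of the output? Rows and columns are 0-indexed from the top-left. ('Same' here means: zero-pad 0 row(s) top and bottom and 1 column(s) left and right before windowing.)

The receptive field on the zero-padded input at this output position is [0 9 10]. Elementwise product with the kernel and sum: 0·2 + 9·-1 + 10·-1.

-19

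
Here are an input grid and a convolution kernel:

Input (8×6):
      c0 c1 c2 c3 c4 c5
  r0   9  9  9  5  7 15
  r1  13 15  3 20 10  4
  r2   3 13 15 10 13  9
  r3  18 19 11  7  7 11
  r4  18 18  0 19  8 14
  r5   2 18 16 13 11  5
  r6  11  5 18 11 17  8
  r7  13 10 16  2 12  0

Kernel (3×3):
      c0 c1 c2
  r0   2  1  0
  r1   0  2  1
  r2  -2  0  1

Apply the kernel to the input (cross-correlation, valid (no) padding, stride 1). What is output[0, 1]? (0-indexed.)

The receptive field on the input at this output position is [9 9 5 / 15 3 20 / 13 15 10]. Elementwise product with the kernel and sum: 9·2 + 9·1 + 3·2 + 20·1 + 13·-2 + 10·1.

37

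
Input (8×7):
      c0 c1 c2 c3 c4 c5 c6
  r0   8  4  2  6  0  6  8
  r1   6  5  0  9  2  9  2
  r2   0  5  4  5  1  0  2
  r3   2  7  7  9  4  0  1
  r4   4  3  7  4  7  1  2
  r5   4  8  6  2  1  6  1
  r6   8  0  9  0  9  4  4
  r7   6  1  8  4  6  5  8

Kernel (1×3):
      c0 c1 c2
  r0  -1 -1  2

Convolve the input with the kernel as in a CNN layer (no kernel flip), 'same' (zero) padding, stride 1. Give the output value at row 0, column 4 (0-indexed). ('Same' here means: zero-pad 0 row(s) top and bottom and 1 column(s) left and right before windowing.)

6

The receptive field on the zero-padded input at this output position is [6 0 6]. Elementwise product with the kernel and sum: 6·-1 + 0·-1 + 6·2.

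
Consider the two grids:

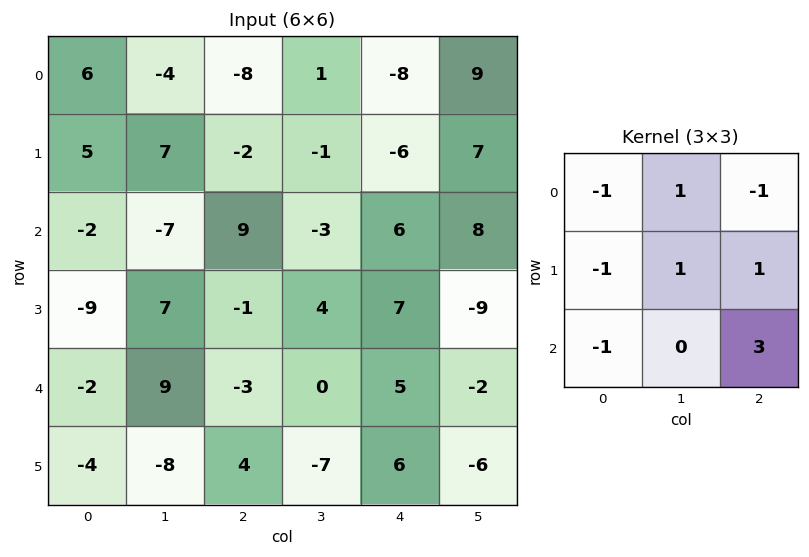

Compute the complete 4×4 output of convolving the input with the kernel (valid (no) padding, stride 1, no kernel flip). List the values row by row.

Output[0,0]: The receptive field on the input at this output position is [6 -4 -8 / 5 7 -2 / -2 -7 9]. Elementwise product with the kernel and sum: 6·-1 + -4·1 + -8·-1 + 5·-1 + 7·1 + -2·1 + -2·-1 + 9·3.
Output[0,1]: The receptive field on the input at this output position is [-4 -8 1 / 7 -2 -1 / -7 9 -3]. Elementwise product with the kernel and sum: -4·-1 + -8·1 + 1·-1 + 7·-1 + -2·1 + -1·1 + -7·-1 + -3·3.

27 -17 21 11
14 10 23 -26
-6 6 12 -11
41 -37 20 4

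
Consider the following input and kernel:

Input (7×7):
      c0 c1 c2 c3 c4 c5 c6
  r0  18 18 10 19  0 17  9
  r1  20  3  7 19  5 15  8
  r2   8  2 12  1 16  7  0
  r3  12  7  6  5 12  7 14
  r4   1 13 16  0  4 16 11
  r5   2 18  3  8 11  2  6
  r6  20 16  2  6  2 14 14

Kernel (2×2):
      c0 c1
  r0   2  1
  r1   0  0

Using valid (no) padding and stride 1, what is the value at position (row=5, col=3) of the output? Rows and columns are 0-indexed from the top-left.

The receptive field on the input at this output position is [8 11 / 6 2]. Elementwise product with the kernel and sum: 8·2 + 11·1.

27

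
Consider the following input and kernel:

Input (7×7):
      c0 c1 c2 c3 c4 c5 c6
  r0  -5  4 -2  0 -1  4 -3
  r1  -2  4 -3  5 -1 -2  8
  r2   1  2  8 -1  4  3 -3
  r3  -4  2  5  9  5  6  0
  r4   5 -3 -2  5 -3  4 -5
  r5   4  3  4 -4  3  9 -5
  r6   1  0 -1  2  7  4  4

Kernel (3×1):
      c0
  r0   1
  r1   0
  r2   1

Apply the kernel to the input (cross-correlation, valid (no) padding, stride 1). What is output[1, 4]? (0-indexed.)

The receptive field on the input at this output position is [-1 / 4 / 5]. Elementwise product with the kernel and sum: -1·1 + 5·1.

4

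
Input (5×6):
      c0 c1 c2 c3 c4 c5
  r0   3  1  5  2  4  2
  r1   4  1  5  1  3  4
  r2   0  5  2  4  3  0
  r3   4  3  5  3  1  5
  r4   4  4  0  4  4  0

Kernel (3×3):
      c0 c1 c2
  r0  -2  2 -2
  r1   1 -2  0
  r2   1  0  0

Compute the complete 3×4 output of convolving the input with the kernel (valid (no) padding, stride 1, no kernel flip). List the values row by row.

-12 0 -9 -1
-22 10 -15 -3
8 -17 -3 3

Output[0,0]: The receptive field on the input at this output position is [3 1 5 / 4 1 5 / 0 5 2]. Elementwise product with the kernel and sum: 3·-2 + 1·2 + 5·-2 + 4·1 + 1·-2 + 0·1.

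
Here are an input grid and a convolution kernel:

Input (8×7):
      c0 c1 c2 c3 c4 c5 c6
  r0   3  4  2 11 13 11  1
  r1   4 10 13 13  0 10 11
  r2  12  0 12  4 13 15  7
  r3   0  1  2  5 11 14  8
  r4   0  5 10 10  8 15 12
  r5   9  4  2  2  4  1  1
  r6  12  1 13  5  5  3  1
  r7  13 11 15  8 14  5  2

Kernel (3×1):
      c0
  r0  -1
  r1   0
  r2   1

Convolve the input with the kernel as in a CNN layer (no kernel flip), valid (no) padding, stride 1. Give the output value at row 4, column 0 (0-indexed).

The receptive field on the input at this output position is [0 / 9 / 12]. Elementwise product with the kernel and sum: 0·-1 + 12·1.

12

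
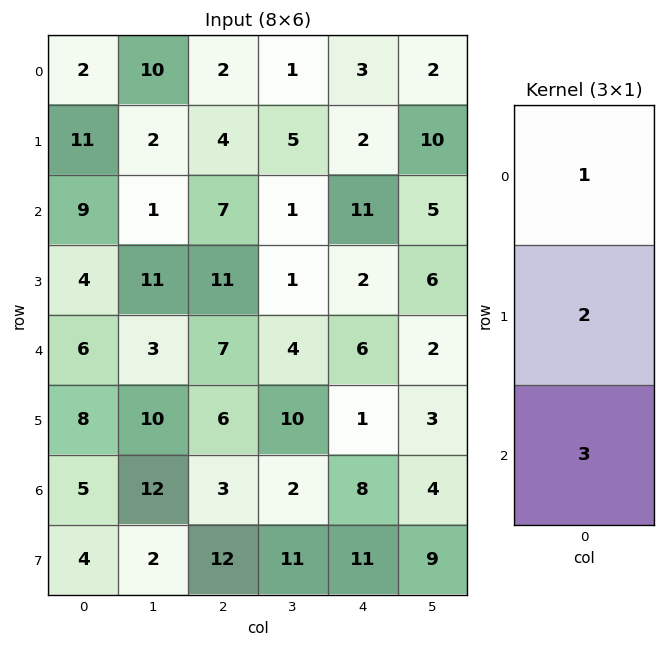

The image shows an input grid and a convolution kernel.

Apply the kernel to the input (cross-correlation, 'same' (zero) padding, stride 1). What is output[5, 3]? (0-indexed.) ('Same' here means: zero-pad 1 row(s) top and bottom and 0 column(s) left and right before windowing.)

The receptive field on the zero-padded input at this output position is [4 / 10 / 2]. Elementwise product with the kernel and sum: 4·1 + 10·2 + 2·3.

30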